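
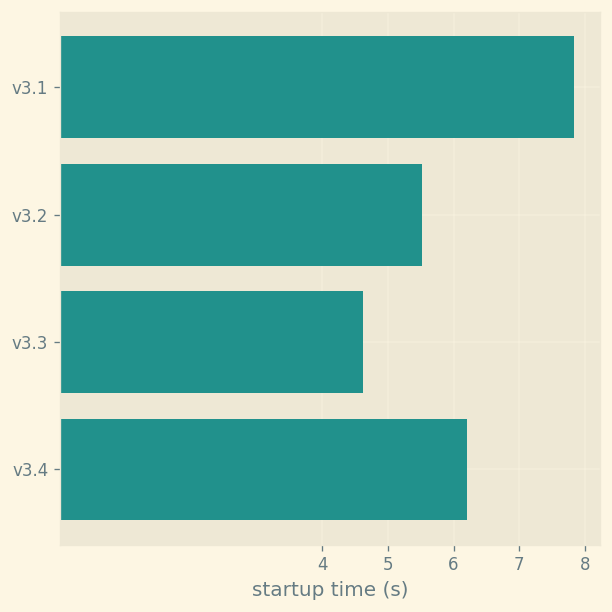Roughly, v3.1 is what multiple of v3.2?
≈ 1.33×

v3.1 ≈ 8, v3.2 ≈ 6; 8/6 ≈ 1.33.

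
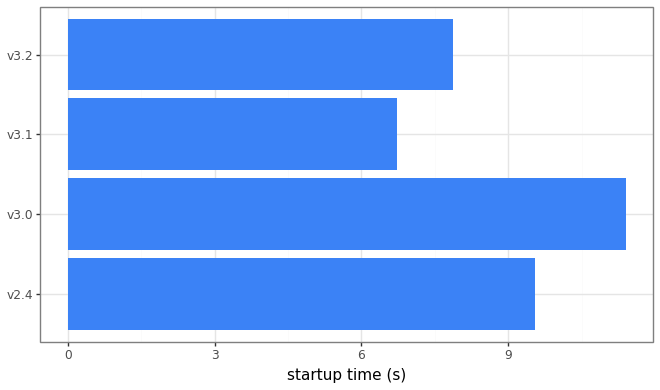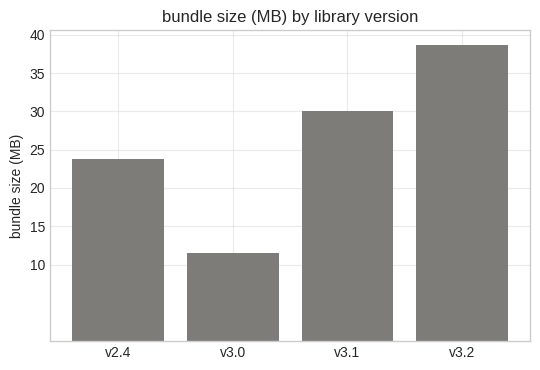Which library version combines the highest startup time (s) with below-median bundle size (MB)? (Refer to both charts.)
v3.0

Chart 2 median bundle size (MB) ≈ 25; below-median library versions: v2.4, v3.0. Among those, v3.0 has the highest startup time (s) (≈ 12).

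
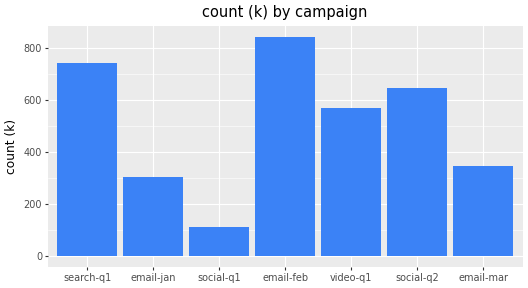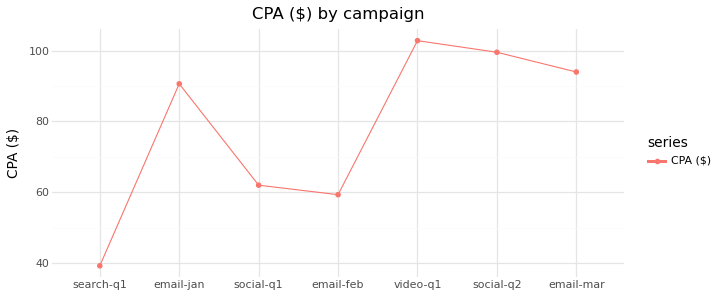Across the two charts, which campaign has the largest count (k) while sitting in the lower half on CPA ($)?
Chart 2 median CPA ($) ≈ 90; below-median campaigns: search-q1, social-q1, email-feb. Among those, email-feb has the highest count (k) (≈ 800).

email-feb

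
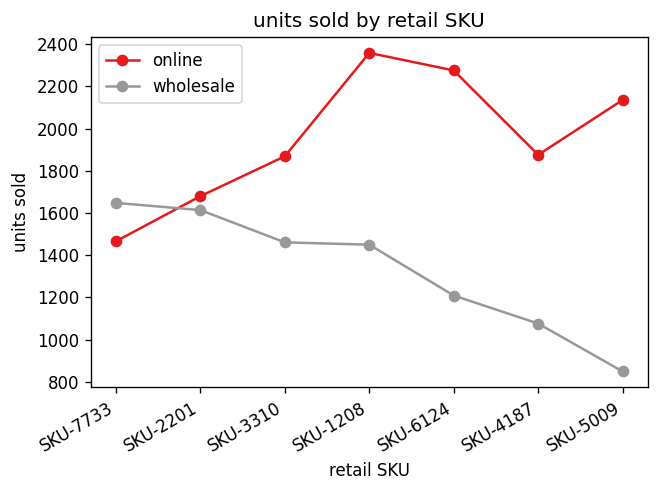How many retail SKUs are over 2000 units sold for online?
Above 2000: SKU-1208, SKU-6124, SKU-5009.

3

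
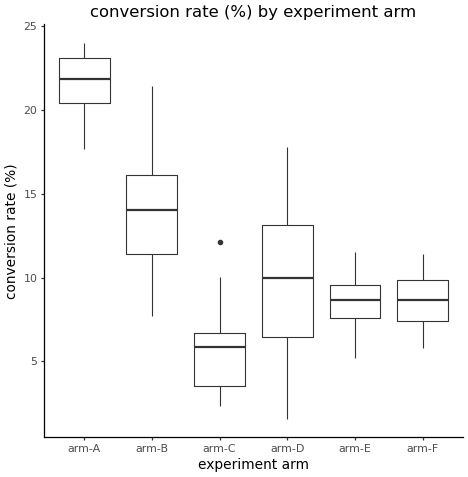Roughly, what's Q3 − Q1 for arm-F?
Q3 ≈ 10, Q1 ≈ 8; IQR ≈ 2.

≈ 2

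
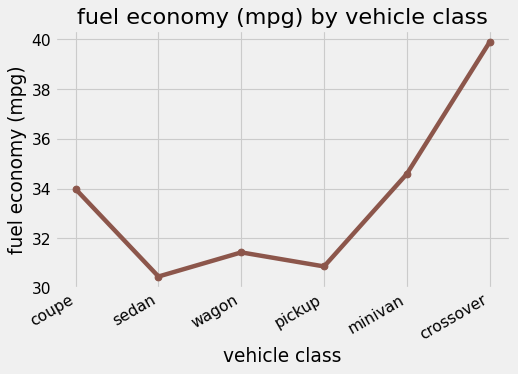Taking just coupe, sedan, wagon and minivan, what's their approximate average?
≈ 32

(34 + 30 + 31 + 35) / 4 ≈ 32.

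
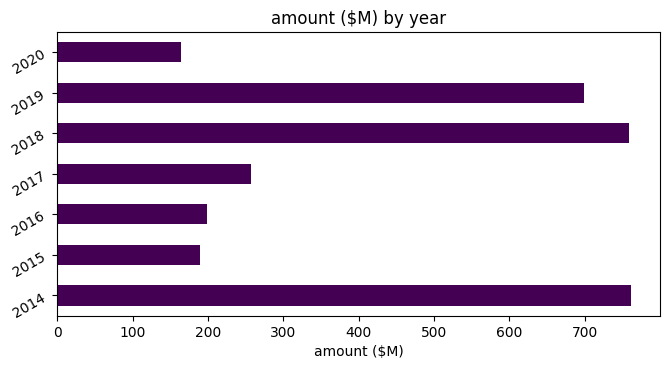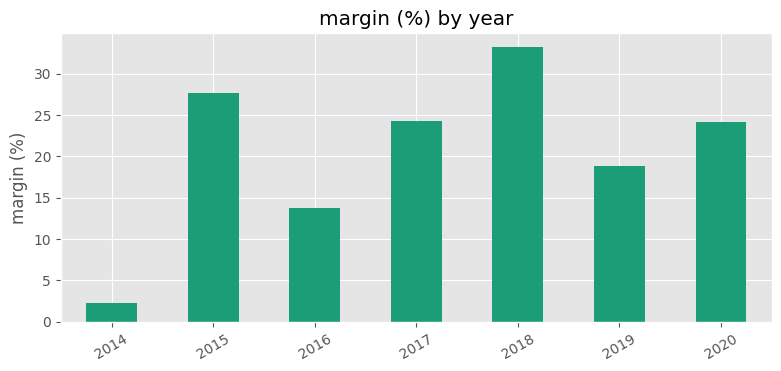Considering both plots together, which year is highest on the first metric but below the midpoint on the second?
2014

Chart 2 median margin (%) ≈ 25; below-median years: 2014, 2016, 2019. Among those, 2014 has the highest amount ($M) (≈ 800).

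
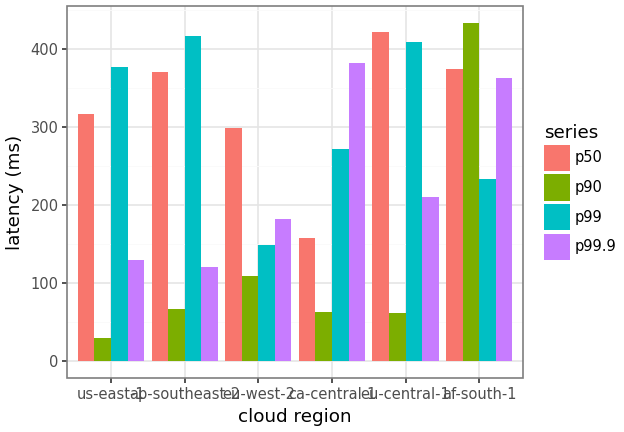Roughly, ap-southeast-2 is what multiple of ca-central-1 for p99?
≈ 1.6×

ap-southeast-2 ≈ 400, ca-central-1 ≈ 250; 400/250 ≈ 1.6.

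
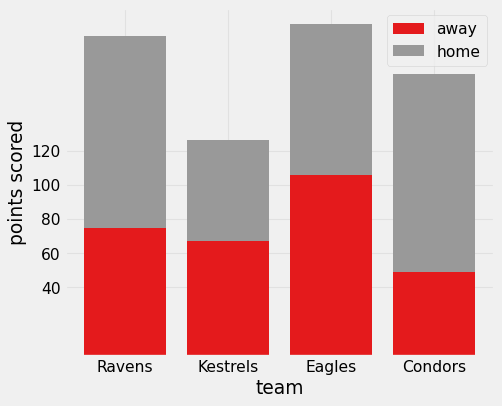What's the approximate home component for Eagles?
home top ≈ 200, bottom ≈ 100; segment ≈ 100.

≈ 100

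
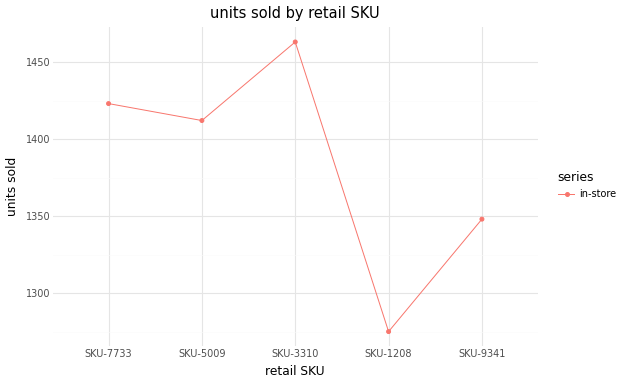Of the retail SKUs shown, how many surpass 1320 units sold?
4

Above 1320: SKU-7733, SKU-5009, SKU-3310, SKU-9341.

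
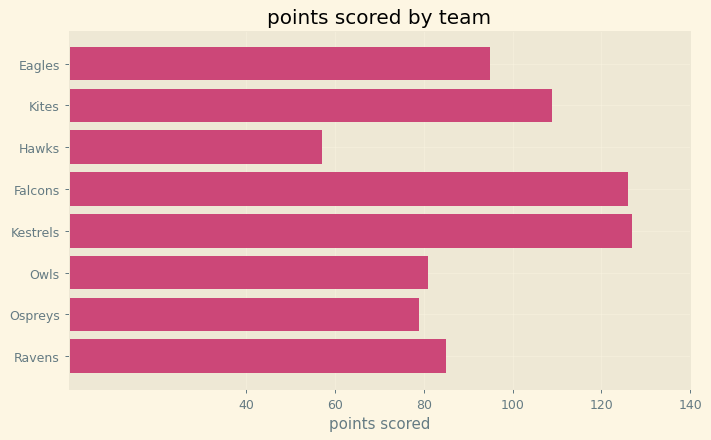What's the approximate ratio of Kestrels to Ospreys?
Kestrels ≈ 120, Ospreys ≈ 80; 120/80 ≈ 1.5.

≈ 1.5×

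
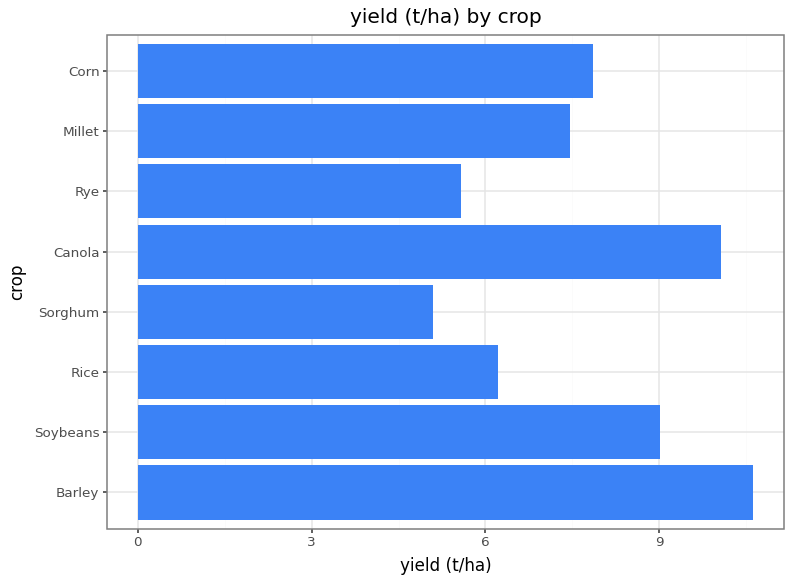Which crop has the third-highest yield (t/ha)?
Top 4: Barley ≈ 11, Canola ≈ 10, Soybeans ≈ 9, Corn ≈ 8.

Soybeans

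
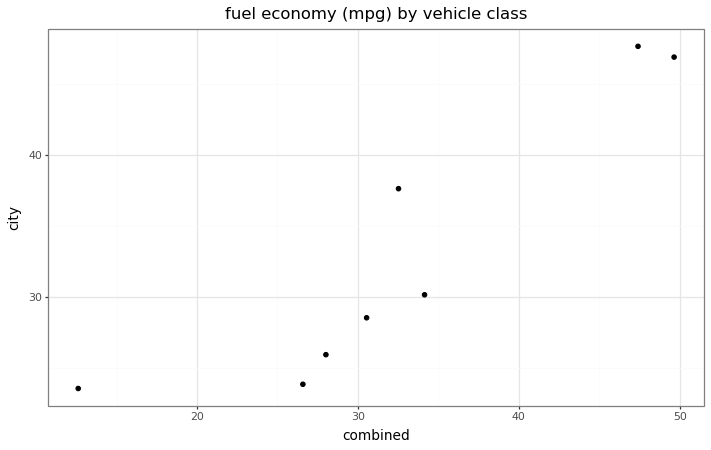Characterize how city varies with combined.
positive, strong

Points are positively correlated; strong (|r| ≈ 0.9).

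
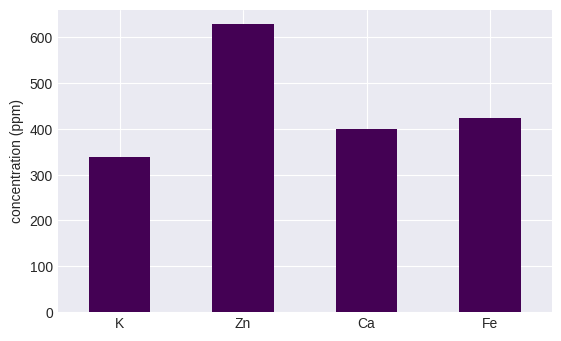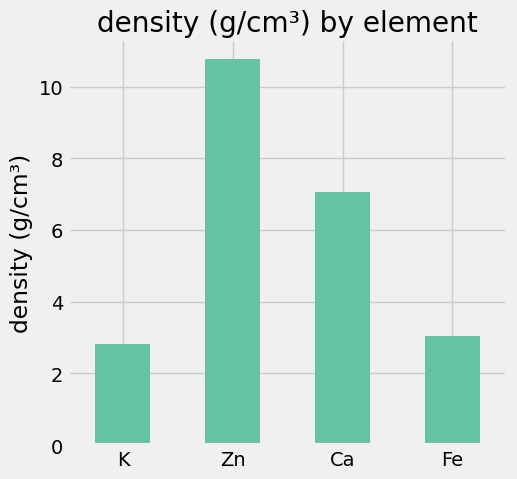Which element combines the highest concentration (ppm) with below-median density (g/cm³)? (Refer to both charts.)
Fe

Chart 2 median density (g/cm³) ≈ 5; below-median elements: K, Fe. Among those, Fe has the highest concentration (ppm) (≈ 400).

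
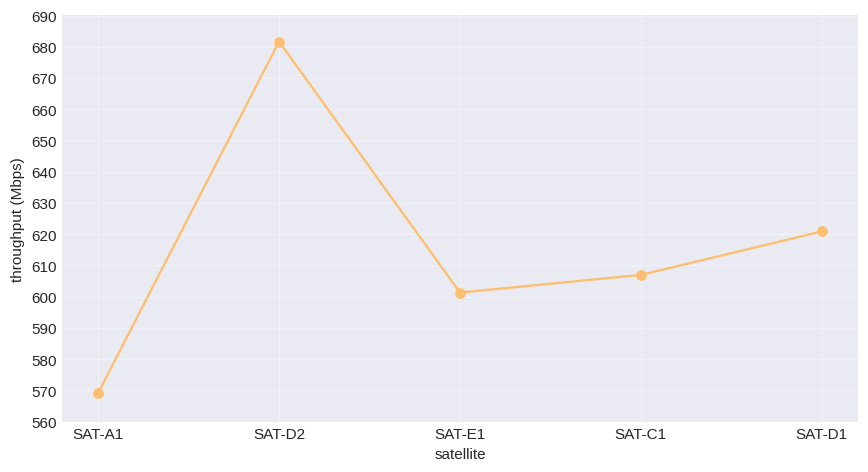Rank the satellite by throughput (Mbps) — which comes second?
Top 3: SAT-D2 ≈ 680, SAT-D1 ≈ 620, SAT-C1 ≈ 610.

SAT-D1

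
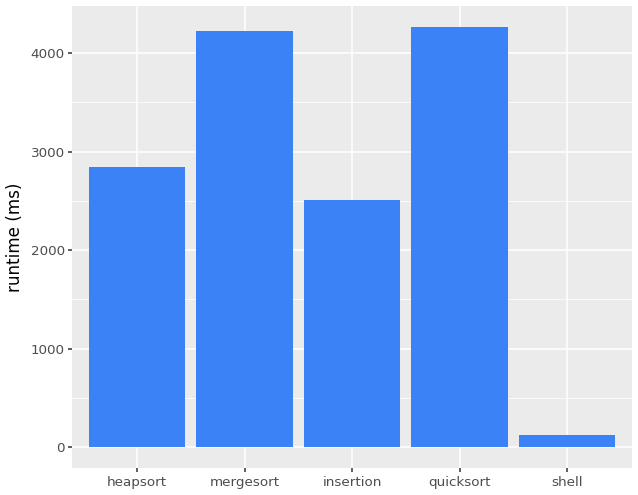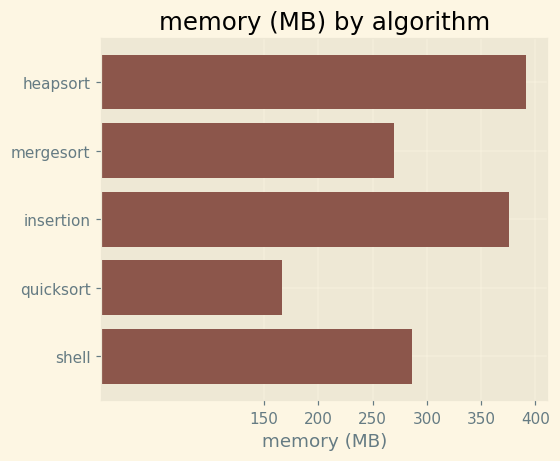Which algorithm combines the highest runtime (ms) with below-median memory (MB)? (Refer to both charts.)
quicksort

Chart 2 median memory (MB) ≈ 300; below-median algorithms: mergesort, quicksort. Among those, quicksort has the highest runtime (ms) (≈ 4500).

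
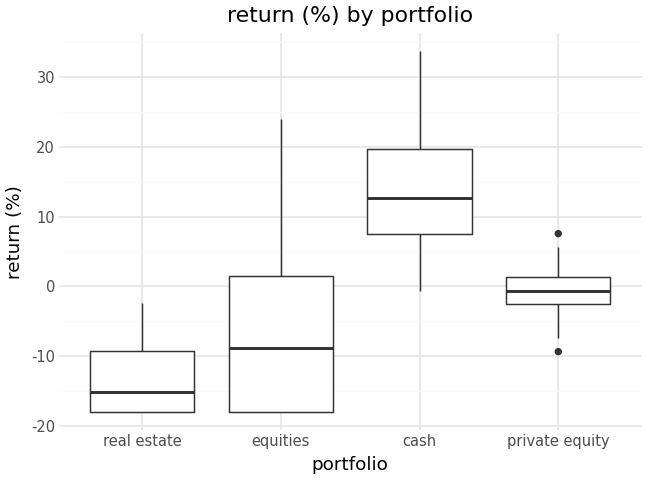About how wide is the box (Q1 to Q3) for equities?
Q3 ≈ 0, Q1 ≈ -20; IQR ≈ 20.

≈ 20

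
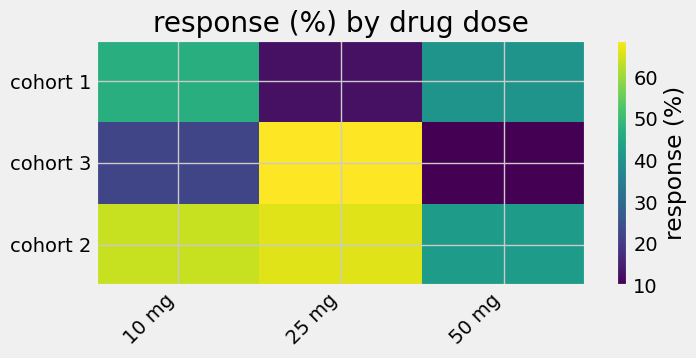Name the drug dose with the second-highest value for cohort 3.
10 mg

Top 3 for cohort 3: 25 mg ≈ 70, 10 mg ≈ 20, 50 mg ≈ 10.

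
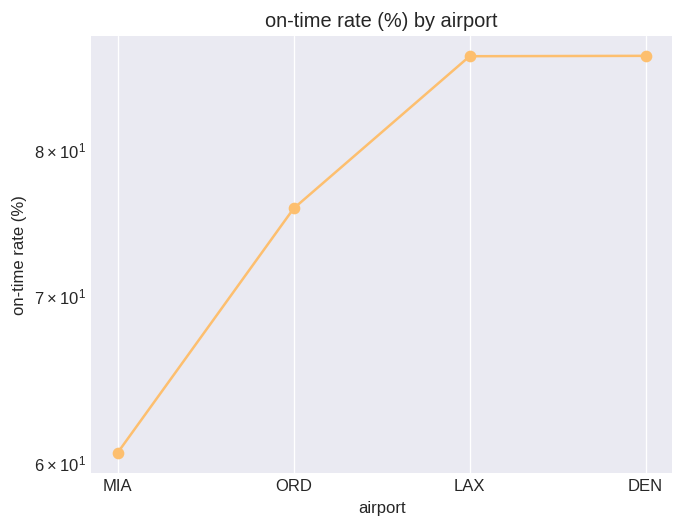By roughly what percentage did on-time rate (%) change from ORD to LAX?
≈ +13.3%

ORD ≈ 75, LAX ≈ 85; (85 − 75) / 75 ≈ +13.3%.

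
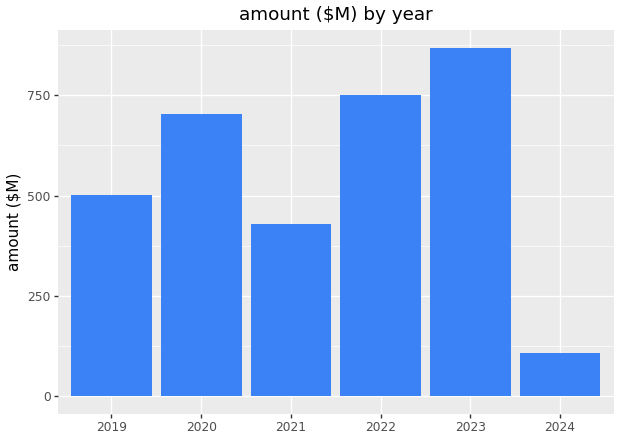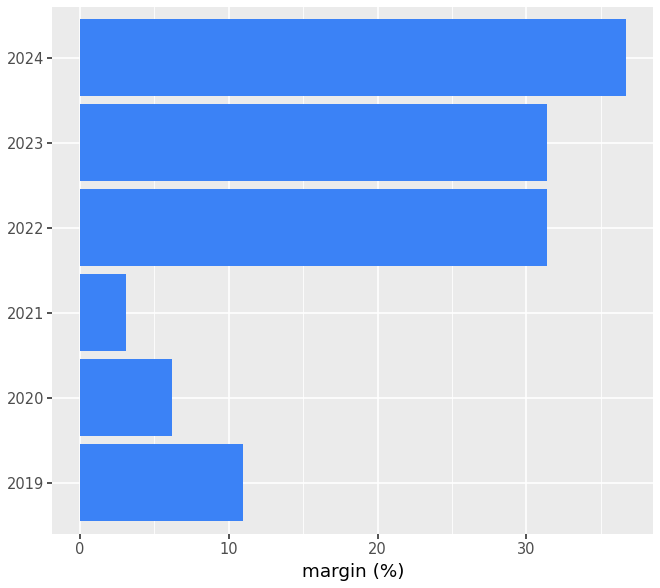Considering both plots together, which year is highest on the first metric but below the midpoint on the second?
2020

Chart 2 median margin (%) ≈ 20; below-median years: 2019, 2020, 2021. Among those, 2020 has the highest amount ($M) (≈ 700).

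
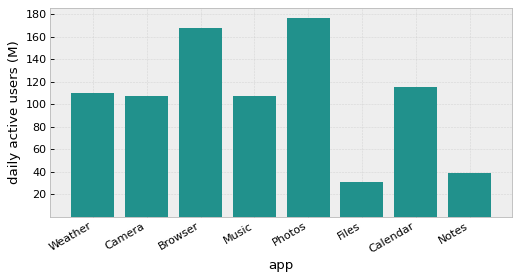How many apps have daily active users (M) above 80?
6

Above 80: Weather, Camera, Browser, Music, Photos, Calendar.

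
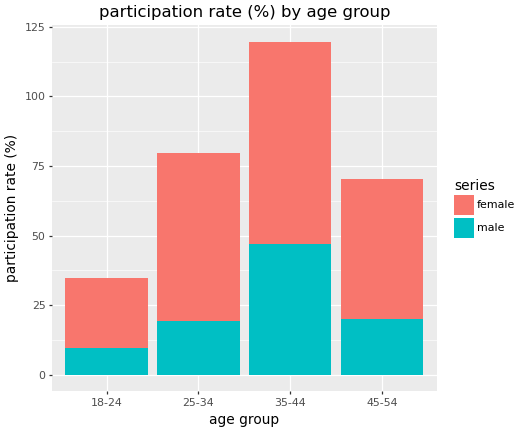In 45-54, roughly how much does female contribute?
≈ 50

female top ≈ 70, bottom ≈ 20; segment ≈ 50.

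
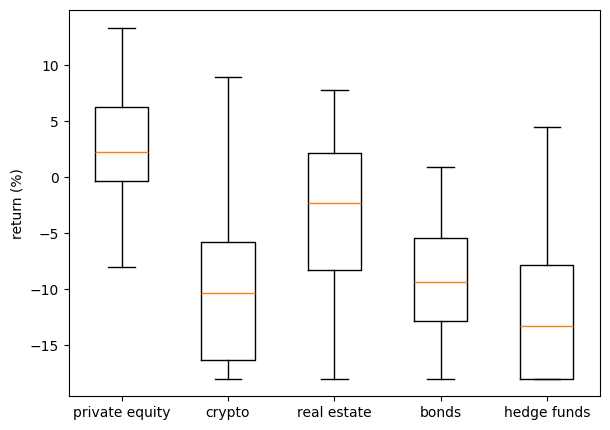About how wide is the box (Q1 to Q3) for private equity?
≈ 6

Q3 ≈ 6, Q1 ≈ 0; IQR ≈ 6.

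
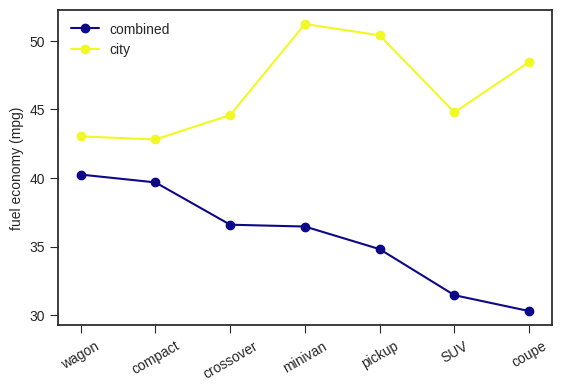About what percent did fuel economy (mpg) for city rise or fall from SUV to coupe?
SUV ≈ 44, coupe ≈ 48; (48 − 44) / 44 ≈ +9.1%.

≈ +9.1%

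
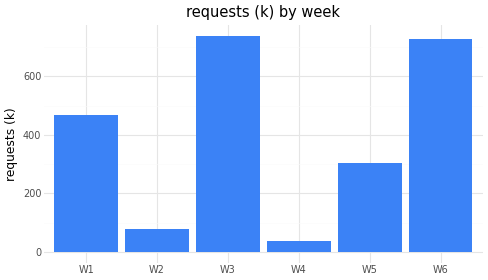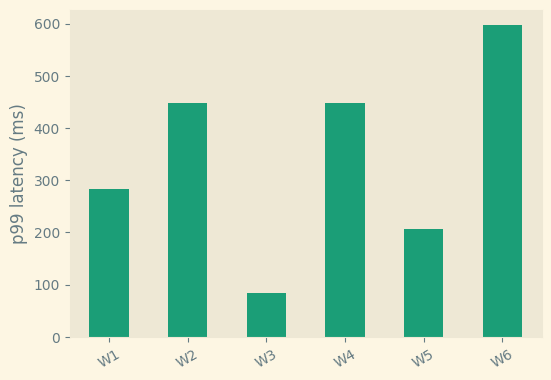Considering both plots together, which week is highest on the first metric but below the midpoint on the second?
Chart 2 median p99 latency (ms) ≈ 400; below-median weeks: W1, W3, W5. Among those, W3 has the highest requests (k) (≈ 700).

W3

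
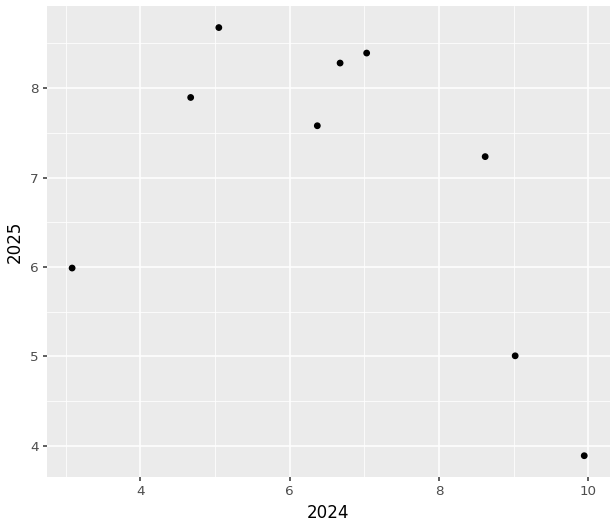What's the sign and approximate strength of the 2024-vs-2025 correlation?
Points are negatively correlated; moderate (|r| ≈ 0.5).

negative, moderate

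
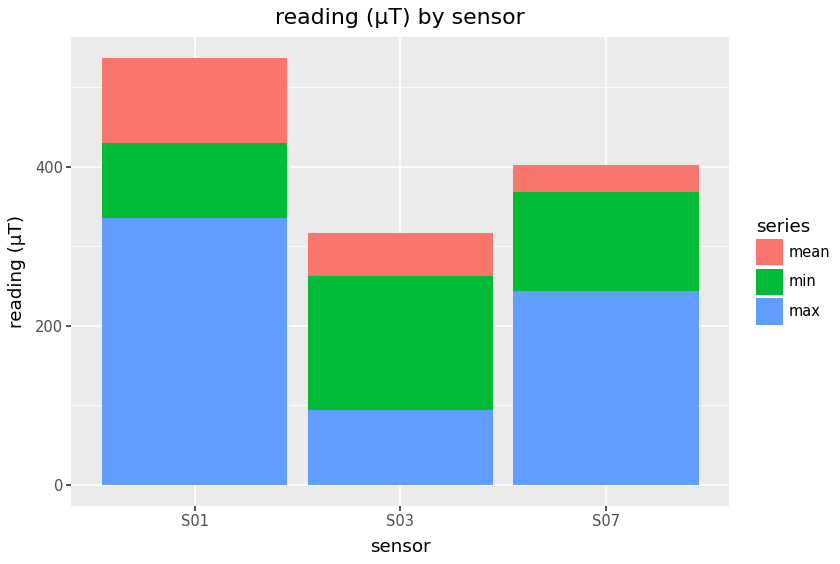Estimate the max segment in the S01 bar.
max top ≈ 350, bottom ≈ 0; segment ≈ 350.

≈ 350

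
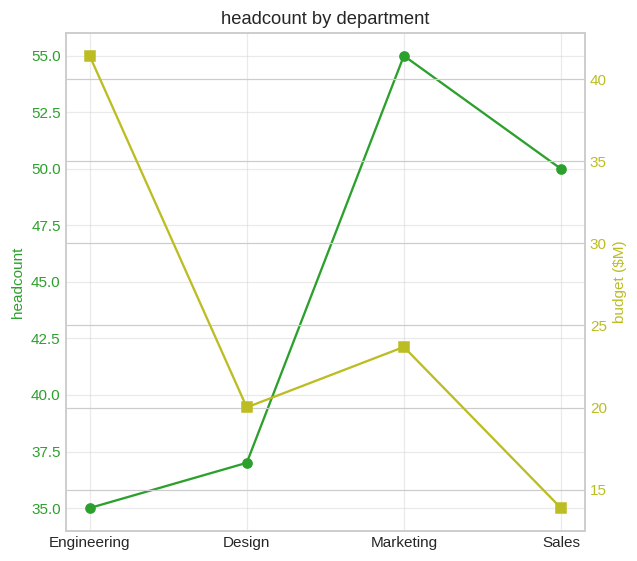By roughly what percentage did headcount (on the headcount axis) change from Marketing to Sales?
Marketing ≈ 56, Sales ≈ 50; (50 − 56) / 56 ≈ -10.7%.

≈ -10.7%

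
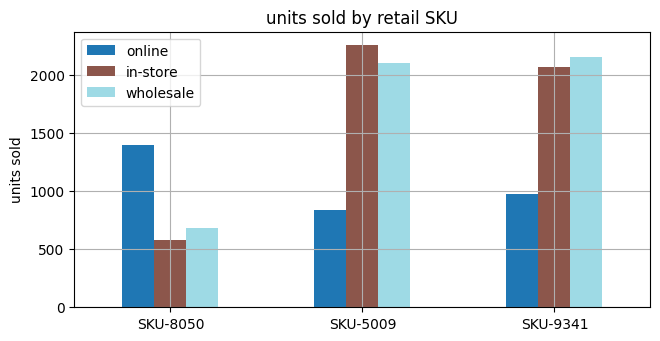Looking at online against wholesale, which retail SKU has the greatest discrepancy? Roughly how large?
SKU-5009, ≈ 1400

SKU-5009: online ≈ 800, wholesale ≈ 2200 → gap ≈ 1400. Next-largest (SKU-9341) is only ≈ 1200.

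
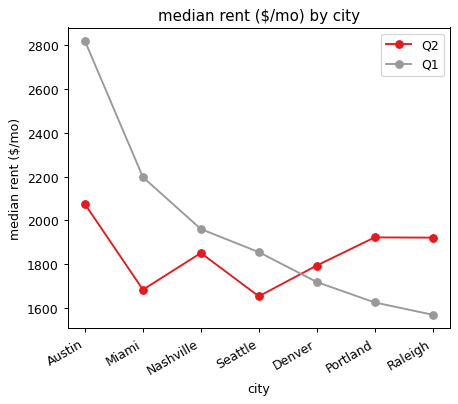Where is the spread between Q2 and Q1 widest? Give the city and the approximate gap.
Austin, ≈ 800 $/mo

Austin: Q2 ≈ 2000, Q1 ≈ 2800 → gap ≈ 800. Next-largest (Miami) is only ≈ 600.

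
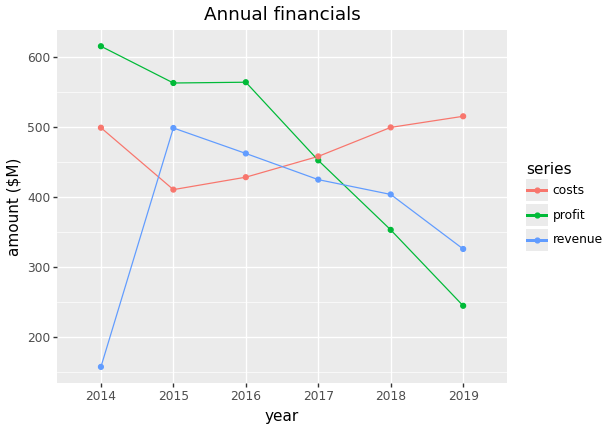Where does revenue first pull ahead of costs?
2015

2014: revenue ≈ 150 vs costs ≈ 500 (not yet); 2015: revenue ≈ 500 vs costs ≈ 400 (first crossover).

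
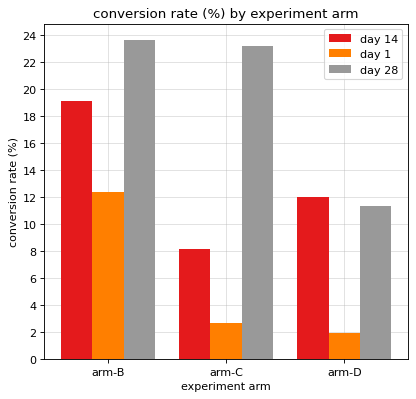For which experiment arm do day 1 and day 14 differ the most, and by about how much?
arm-D, ≈ 10 %

arm-D: day 1 ≈ 2, day 14 ≈ 12 → gap ≈ 10. Next-largest (arm-B) is only ≈ 8.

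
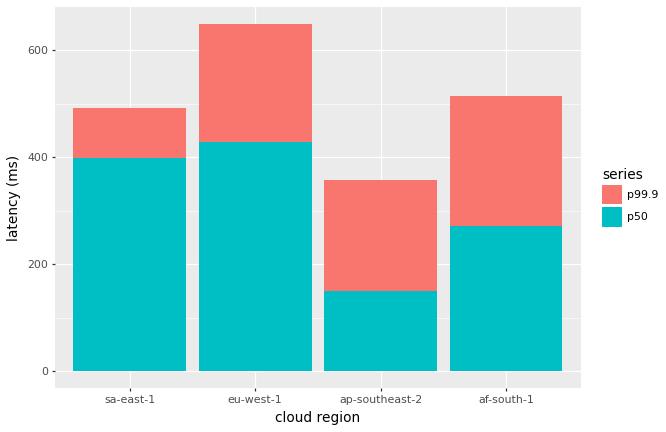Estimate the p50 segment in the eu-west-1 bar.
≈ 400

p50 top ≈ 400, bottom ≈ 0; segment ≈ 400.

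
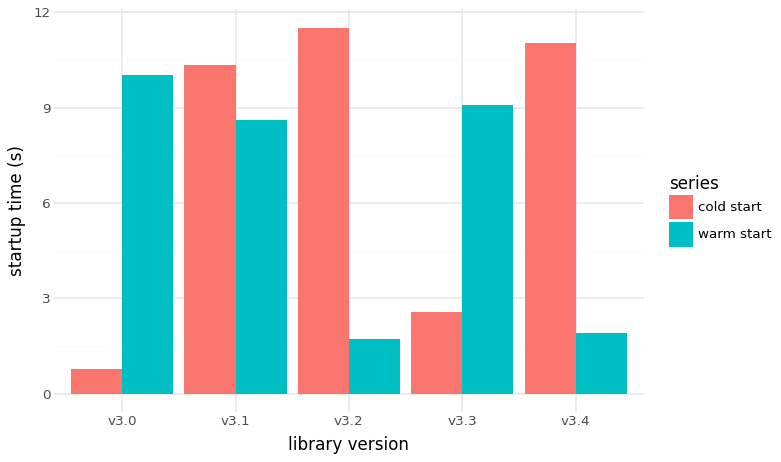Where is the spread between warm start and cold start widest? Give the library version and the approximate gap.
v3.2, ≈ 10 s

v3.2: warm start ≈ 2, cold start ≈ 12 → gap ≈ 10. Next-largest (v3.0) is only ≈ 9.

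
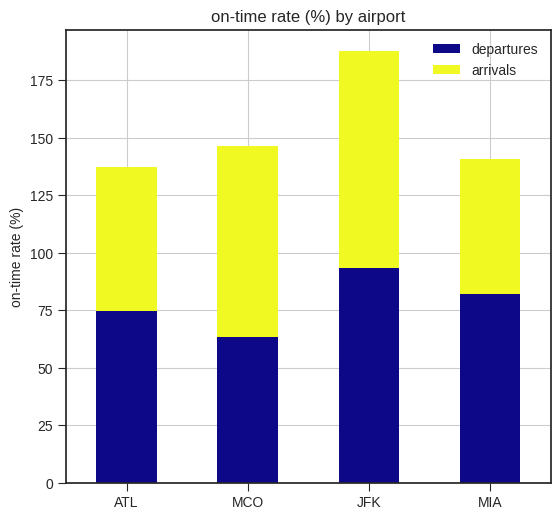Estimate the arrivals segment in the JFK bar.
≈ 80

arrivals top ≈ 180, bottom ≈ 100; segment ≈ 80.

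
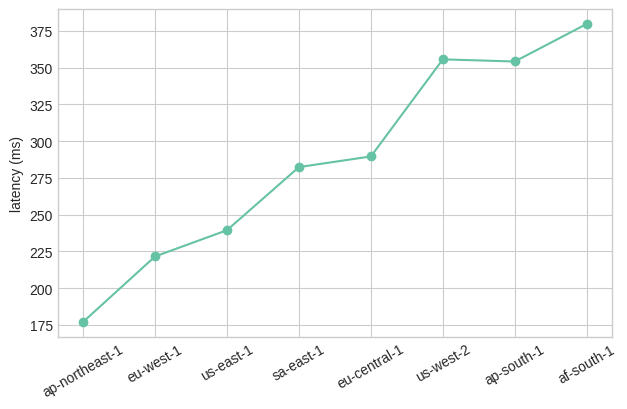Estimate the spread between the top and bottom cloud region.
≈ 200

Max af-south-1 ≈ 380, min ap-northeast-1 ≈ 180; range ≈ 200.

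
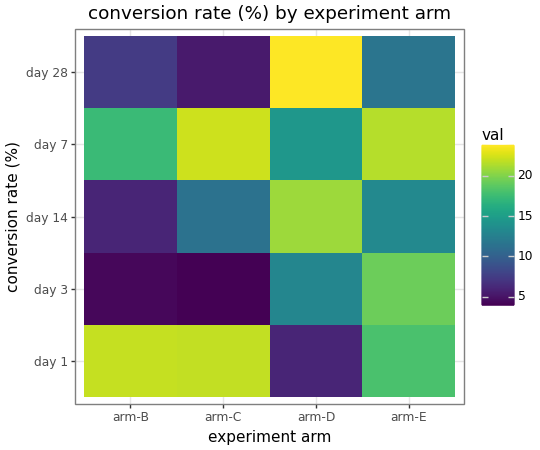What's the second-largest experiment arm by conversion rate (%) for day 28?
Top 3 for day 28: arm-D ≈ 24, arm-E ≈ 12, arm-B ≈ 8.

arm-E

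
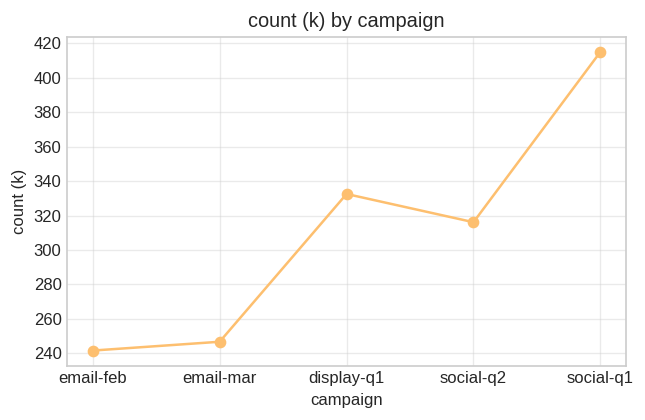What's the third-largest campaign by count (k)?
social-q2

Top 4: social-q1 ≈ 420, display-q1 ≈ 340, social-q2 ≈ 320, email-mar ≈ 240.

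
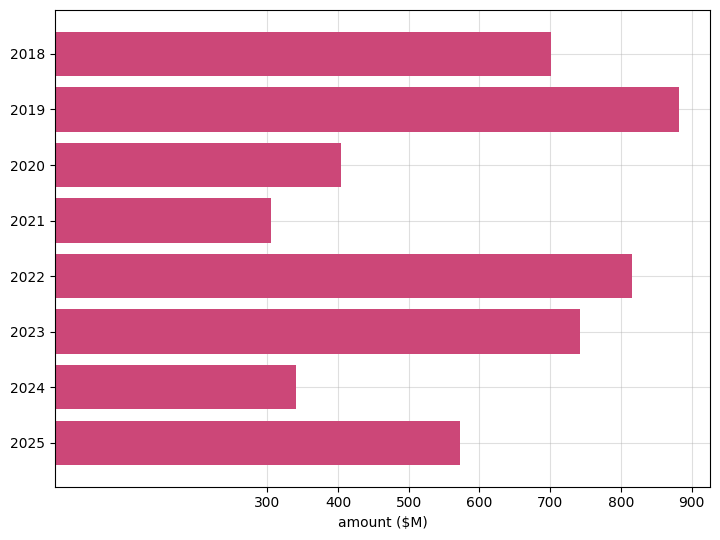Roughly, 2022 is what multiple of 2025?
2022 ≈ 800, 2025 ≈ 600; 800/600 ≈ 1.33.

≈ 1.33×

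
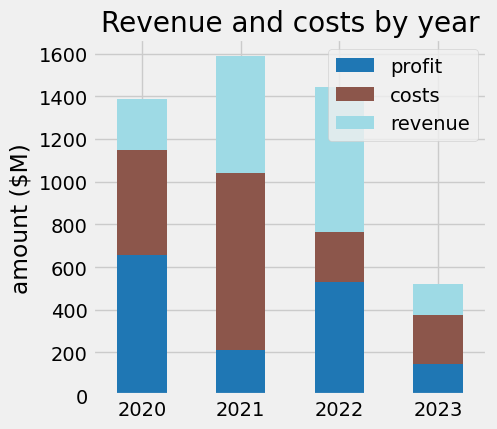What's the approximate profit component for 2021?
≈ 200

profit top ≈ 200, bottom ≈ 0; segment ≈ 200.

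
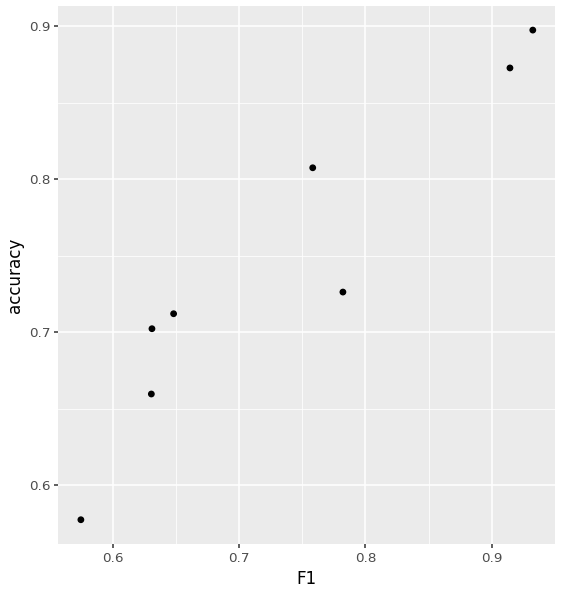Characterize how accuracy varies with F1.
Points are positively correlated; strong (|r| ≈ 0.9).

positive, strong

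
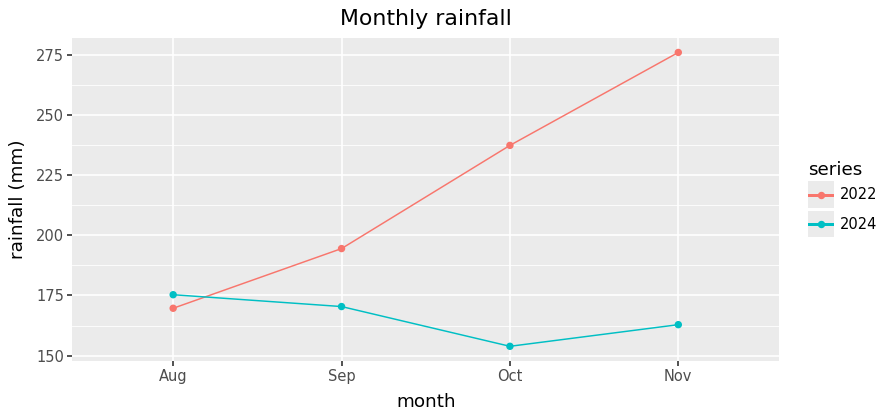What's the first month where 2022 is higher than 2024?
Aug: 2022 ≈ 160 vs 2024 ≈ 180 (not yet); Sep: 2022 ≈ 200 vs 2024 ≈ 180 (first crossover).

Sep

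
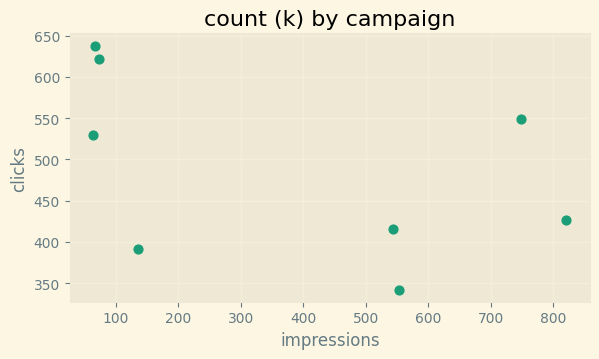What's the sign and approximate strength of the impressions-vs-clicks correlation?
negative, moderate

Points are negatively correlated; moderate (|r| ≈ 0.5).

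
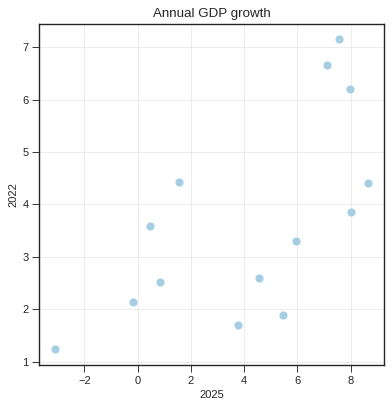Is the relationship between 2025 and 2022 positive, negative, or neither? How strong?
positive, moderate

Points are positively correlated; moderate (|r| ≈ 0.6).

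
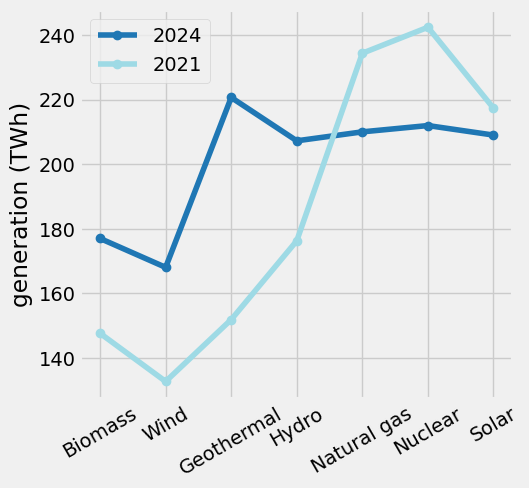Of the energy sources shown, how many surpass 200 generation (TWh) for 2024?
5

Above 200: Geothermal, Hydro, Natural gas, Nuclear, Solar.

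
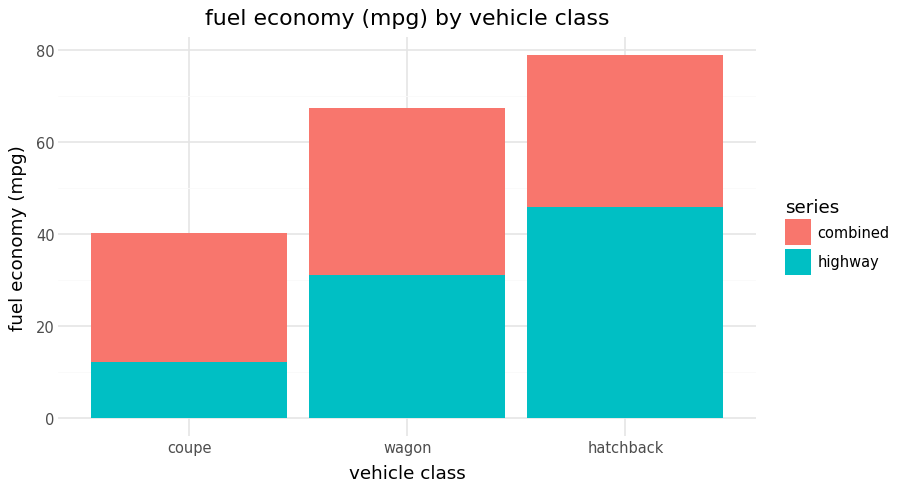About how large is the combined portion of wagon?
≈ 40

combined top ≈ 70, bottom ≈ 30; segment ≈ 40.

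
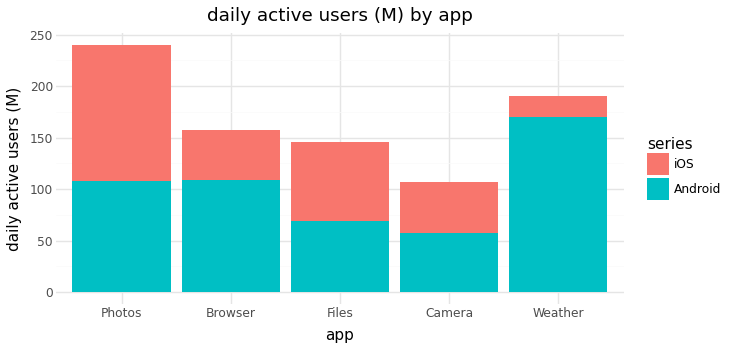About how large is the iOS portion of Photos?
≈ 150

iOS top ≈ 250, bottom ≈ 100; segment ≈ 150.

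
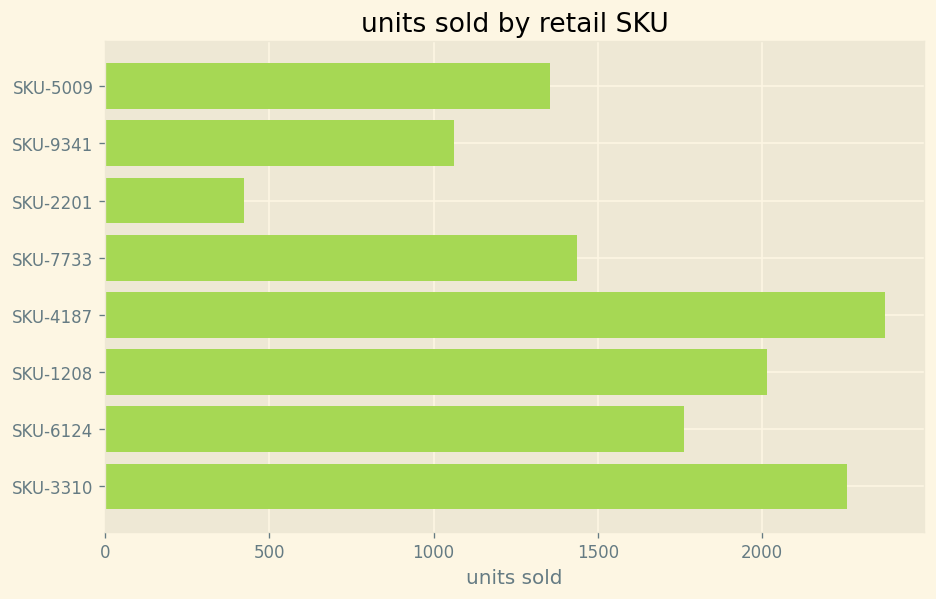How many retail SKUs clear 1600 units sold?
Above 1600: SKU-4187, SKU-1208, SKU-6124, SKU-3310.

4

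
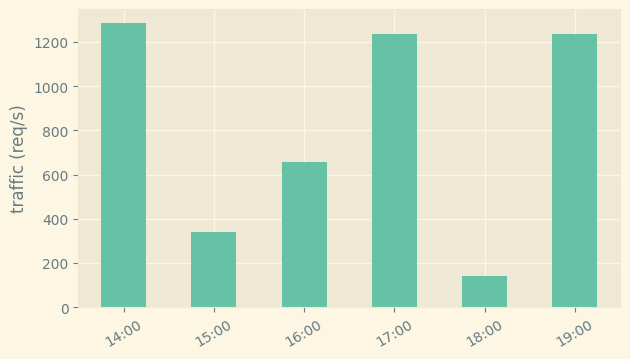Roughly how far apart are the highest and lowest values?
Max 14:00 ≈ 1200, min 18:00 ≈ 200; range ≈ 1000.

≈ 1000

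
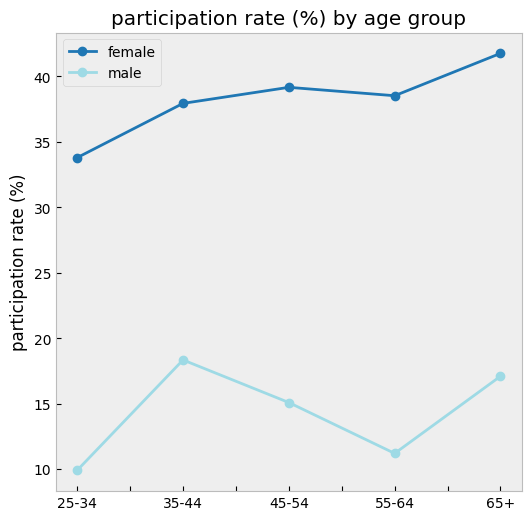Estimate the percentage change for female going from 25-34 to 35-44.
≈ +14.3%

25-34 ≈ 35, 35-44 ≈ 40; (40 − 35) / 35 ≈ +14.3%.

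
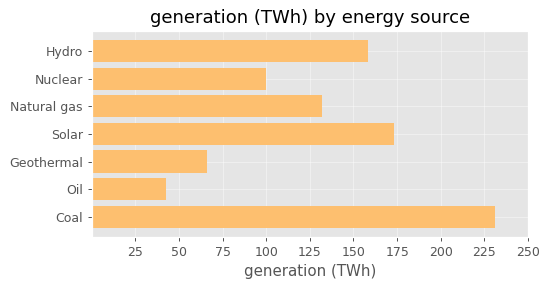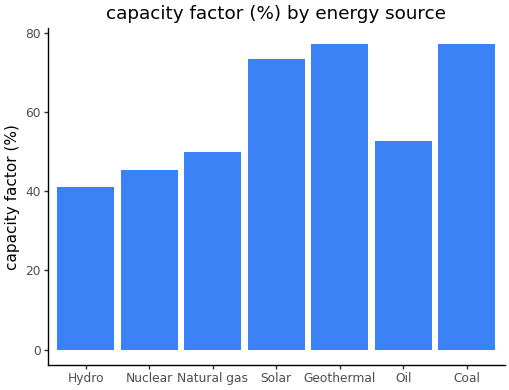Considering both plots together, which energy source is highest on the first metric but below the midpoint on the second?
Chart 2 median capacity factor (%) ≈ 50; below-median energy sources: Hydro, Nuclear, Natural gas. Among those, Hydro has the highest generation (TWh) (≈ 150).

Hydro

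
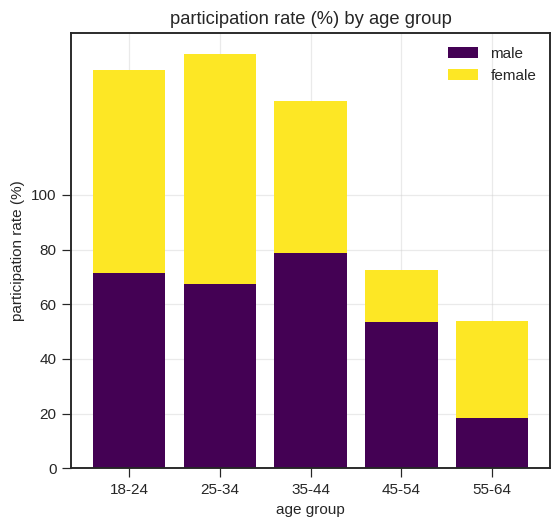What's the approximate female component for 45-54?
≈ 20

female top ≈ 80, bottom ≈ 60; segment ≈ 20.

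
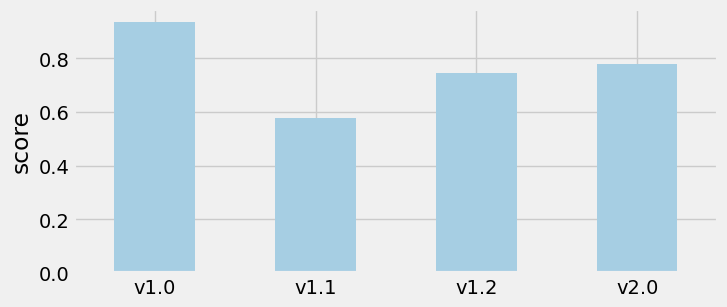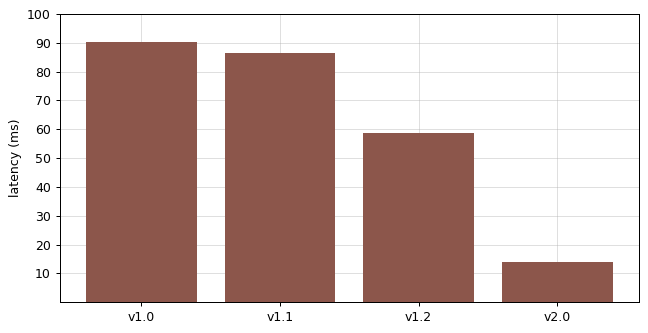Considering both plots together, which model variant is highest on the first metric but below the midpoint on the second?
v2.0

Chart 2 median latency (ms) ≈ 70; below-median model variants: v1.2, v2.0. Among those, v2.0 has the highest score (≈ 0.8).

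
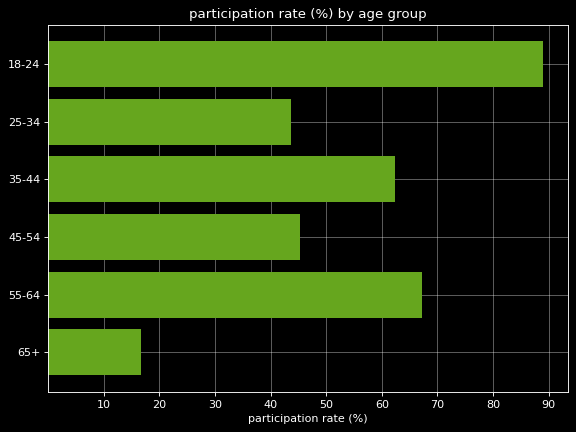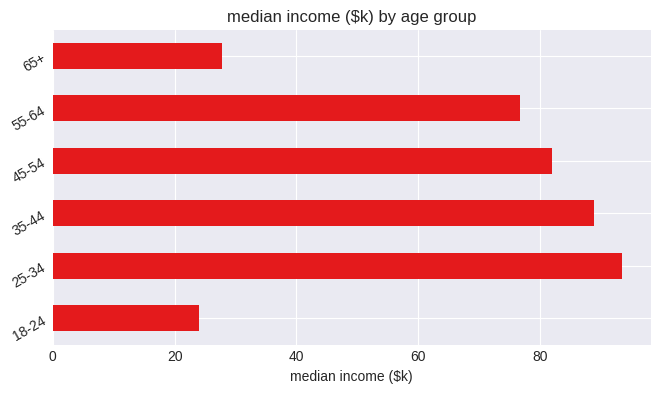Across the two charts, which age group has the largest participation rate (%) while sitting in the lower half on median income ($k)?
Chart 2 median median income ($k) ≈ 80; below-median age groups: 18-24, 55-64, 65+. Among those, 18-24 has the highest participation rate (%) (≈ 90).

18-24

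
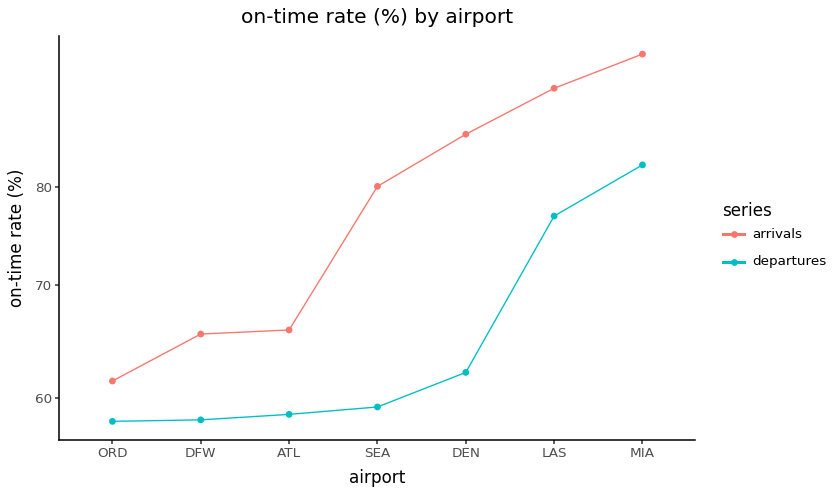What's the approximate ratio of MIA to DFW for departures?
MIA ≈ 80, DFW ≈ 60; 80/60 ≈ 1.33.

≈ 1.33×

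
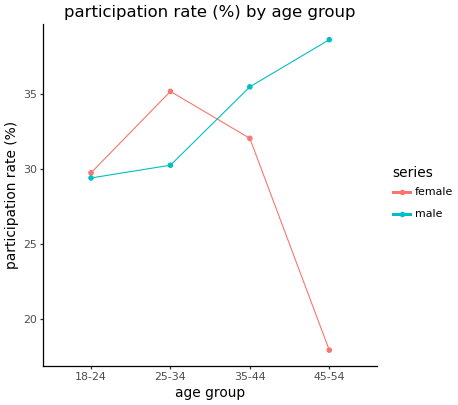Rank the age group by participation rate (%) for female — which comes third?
Top 4 for female: 25-34 ≈ 36, 35-44 ≈ 32, 18-24 ≈ 30, 45-54 ≈ 18.

18-24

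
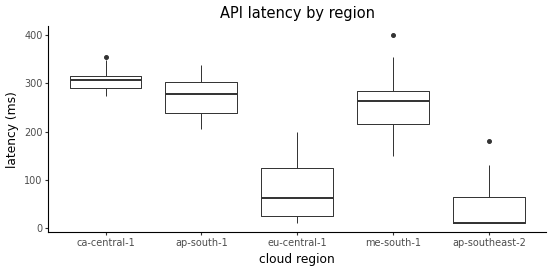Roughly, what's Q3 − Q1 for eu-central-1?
Q3 ≈ 125, Q1 ≈ 25; IQR ≈ 100.

≈ 100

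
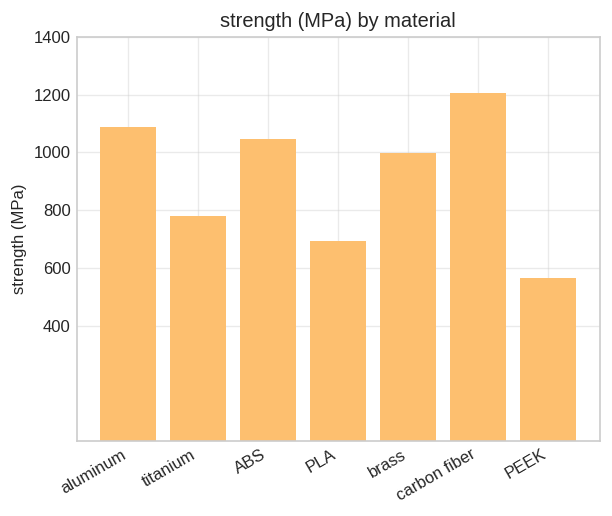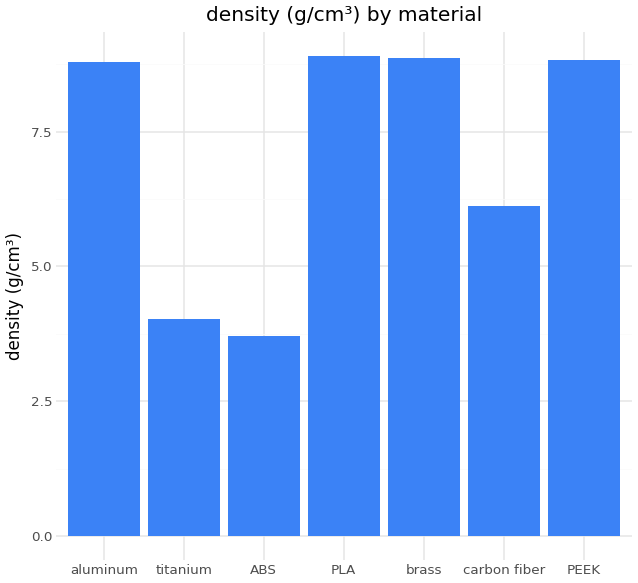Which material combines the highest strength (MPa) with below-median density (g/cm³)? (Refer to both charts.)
carbon fiber

Chart 2 median density (g/cm³) ≈ 9; below-median materials: titanium, ABS, carbon fiber. Among those, carbon fiber has the highest strength (MPa) (≈ 1200).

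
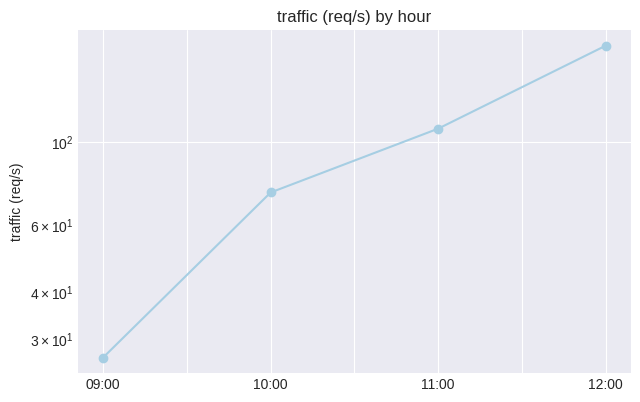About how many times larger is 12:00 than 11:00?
12:00 ≈ 180, 11:00 ≈ 100; 180/100 ≈ 1.8.

≈ 1.8×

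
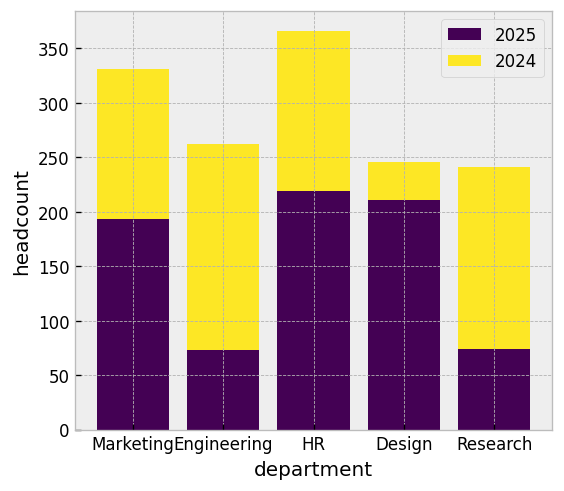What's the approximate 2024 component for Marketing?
2024 top ≈ 350, bottom ≈ 200; segment ≈ 150.

≈ 150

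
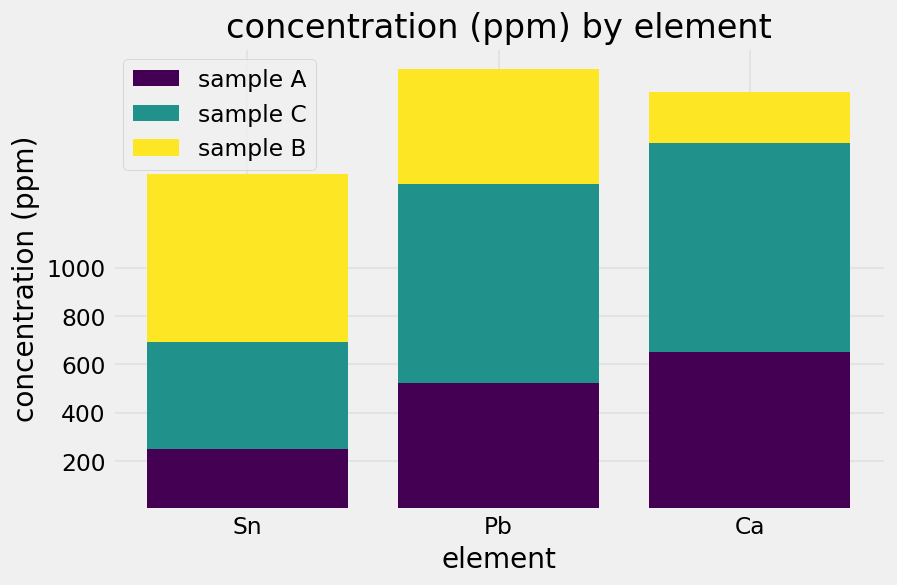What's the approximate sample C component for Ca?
≈ 1000

sample C top ≈ 1600, bottom ≈ 600; segment ≈ 1000.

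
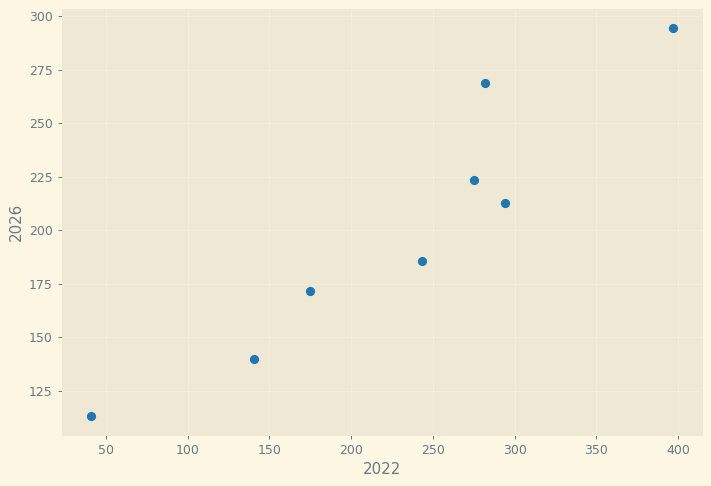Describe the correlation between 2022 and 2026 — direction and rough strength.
positive, strong

Points are positively correlated; strong (|r| ≈ 0.9).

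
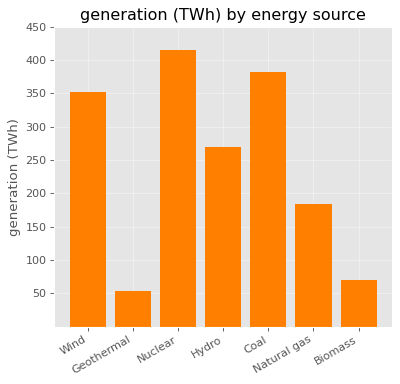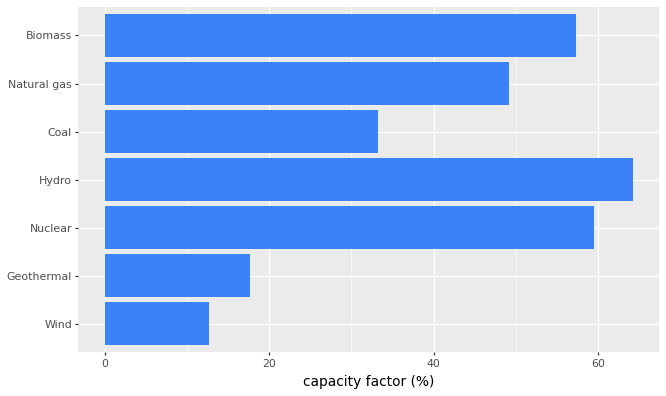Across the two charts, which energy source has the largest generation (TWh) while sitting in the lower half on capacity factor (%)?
Coal

Chart 2 median capacity factor (%) ≈ 50; below-median energy sources: Wind, Geothermal, Coal. Among those, Coal has the highest generation (TWh) (≈ 400).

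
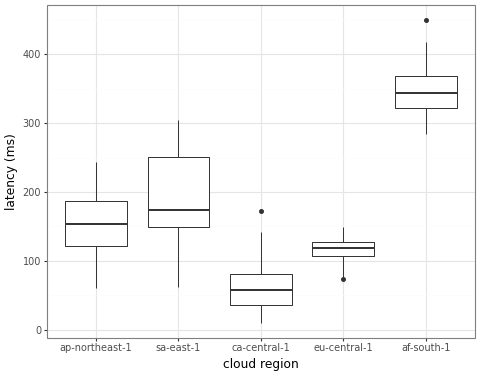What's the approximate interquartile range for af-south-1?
Q3 ≈ 375, Q1 ≈ 325; IQR ≈ 50.

≈ 50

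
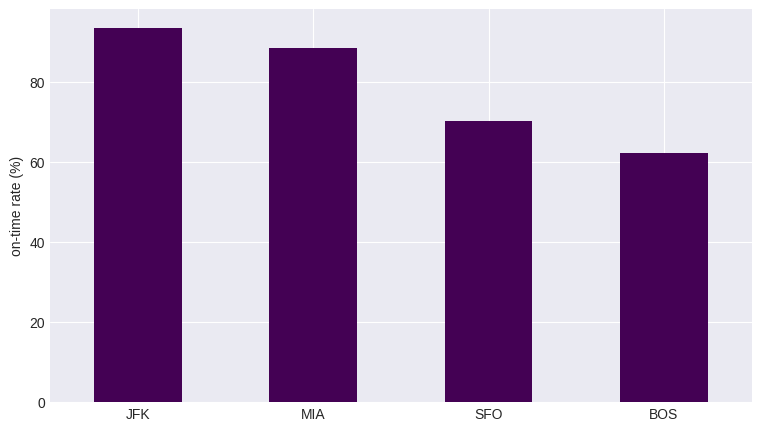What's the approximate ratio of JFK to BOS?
JFK ≈ 90, BOS ≈ 60; 90/60 ≈ 1.5.

≈ 1.5×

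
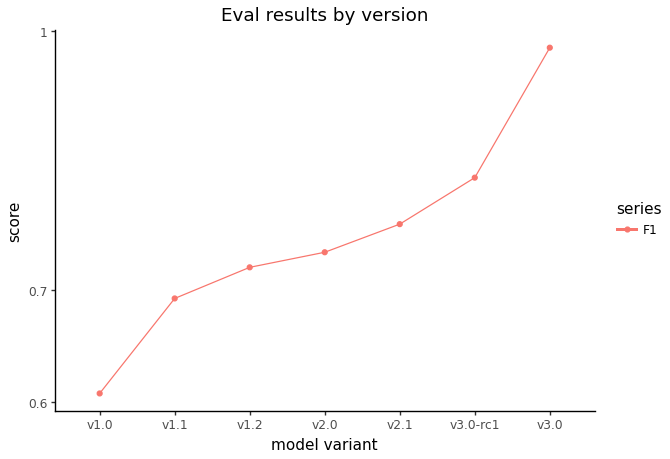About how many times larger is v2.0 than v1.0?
≈ 1.25×

v2.0 ≈ 0.75, v1.0 ≈ 0.60; 0.75/0.60 ≈ 1.25.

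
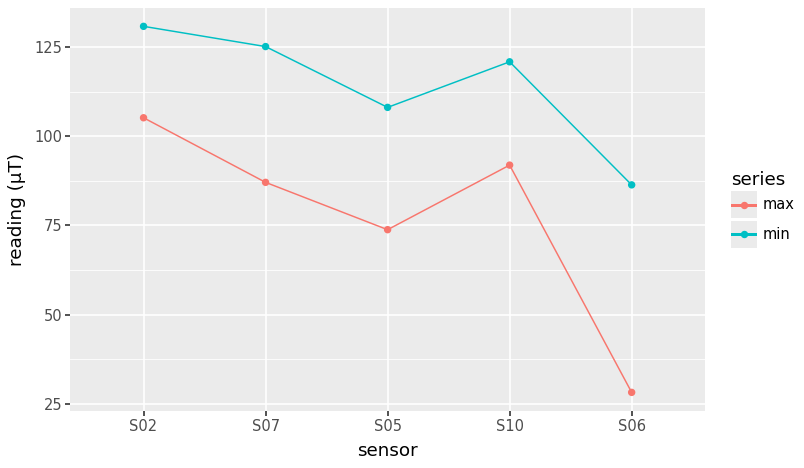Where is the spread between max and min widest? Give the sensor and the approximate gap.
S06, ≈ 60 µT

S06: max ≈ 30, min ≈ 90 → gap ≈ 60. Next-largest (S07) is only ≈ 40.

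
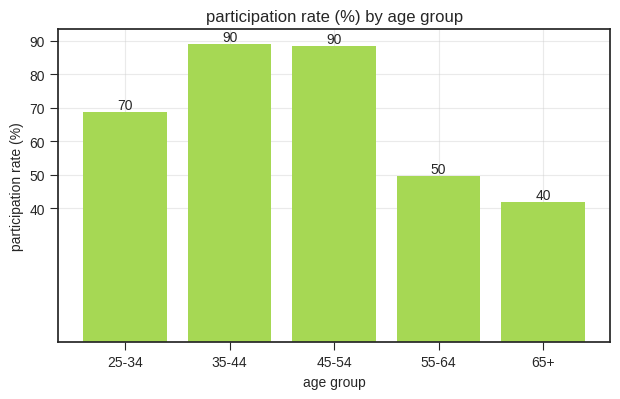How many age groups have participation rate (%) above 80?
Above 80: 35-44, 45-54.

2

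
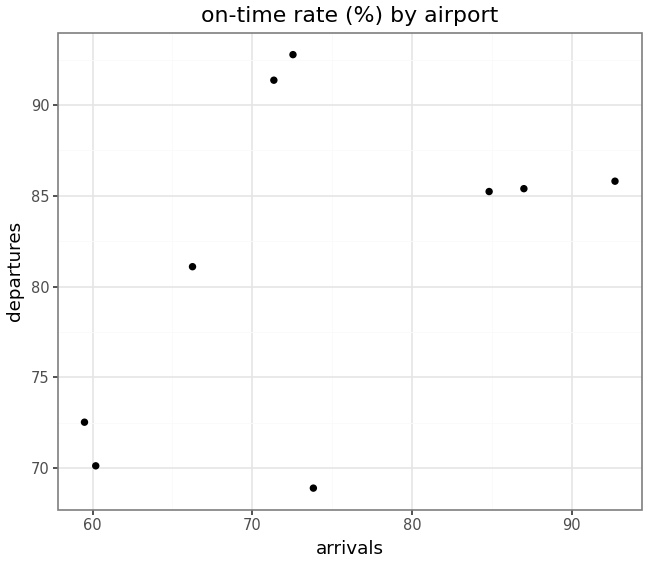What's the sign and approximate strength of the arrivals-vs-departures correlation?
positive, moderate

Points are positively correlated; moderate (|r| ≈ 0.5).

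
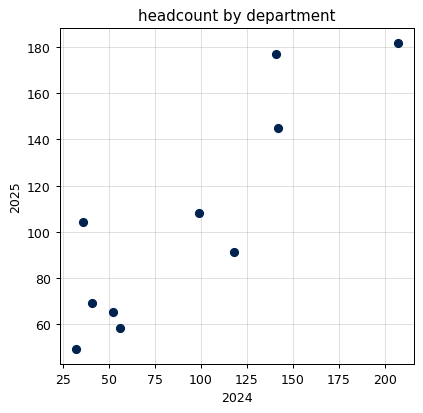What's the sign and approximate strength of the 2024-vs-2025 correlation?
Points are positively correlated; strong (|r| ≈ 0.9).

positive, strong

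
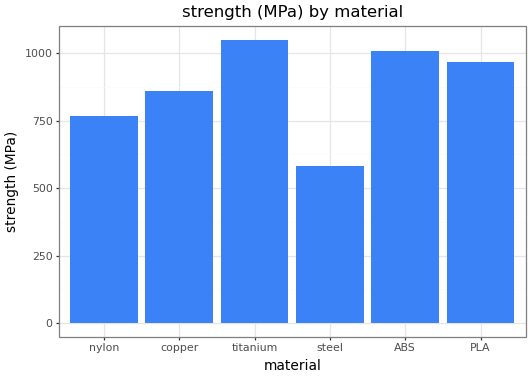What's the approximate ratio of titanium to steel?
≈ 1.67×

titanium ≈ 1000, steel ≈ 600; 1000/600 ≈ 1.67.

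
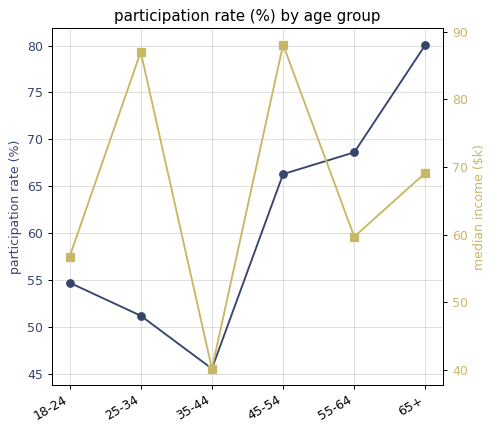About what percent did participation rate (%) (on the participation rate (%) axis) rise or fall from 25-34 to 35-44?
25-34 ≈ 50, 35-44 ≈ 45; (45 − 50) / 50 ≈ -10%.

≈ -10%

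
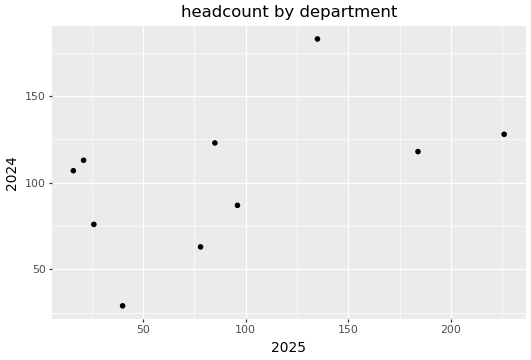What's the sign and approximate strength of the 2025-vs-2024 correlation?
Points are positively correlated; moderate (|r| ≈ 0.5).

positive, moderate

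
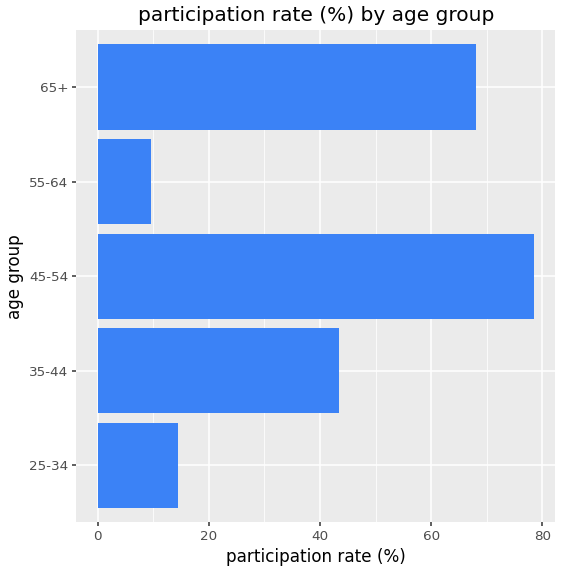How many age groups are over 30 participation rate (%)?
Above 30: 35-44, 45-54, 65+.

3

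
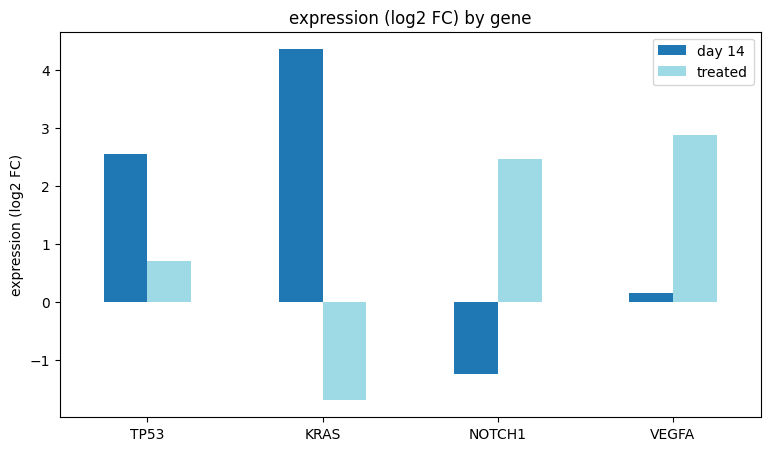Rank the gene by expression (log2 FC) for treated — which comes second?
Top 3 for treated: VEGFA ≈ 3, NOTCH1 ≈ 2, TP53 ≈ 1.

NOTCH1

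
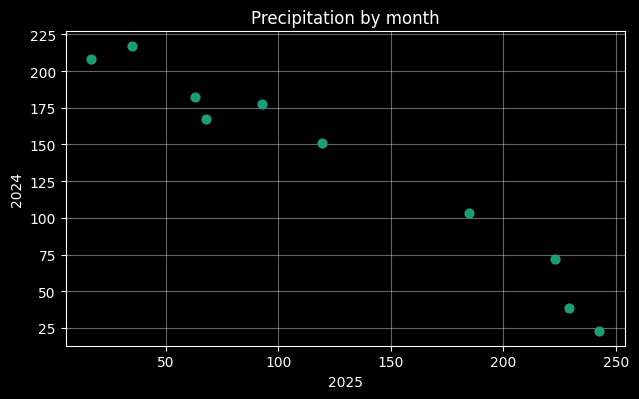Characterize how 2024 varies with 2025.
negative, strong

Points are negatively correlated; strong (|r| ≈ 1.0).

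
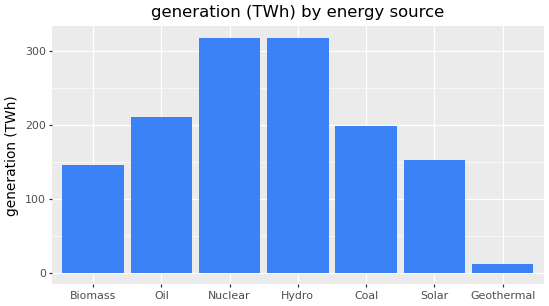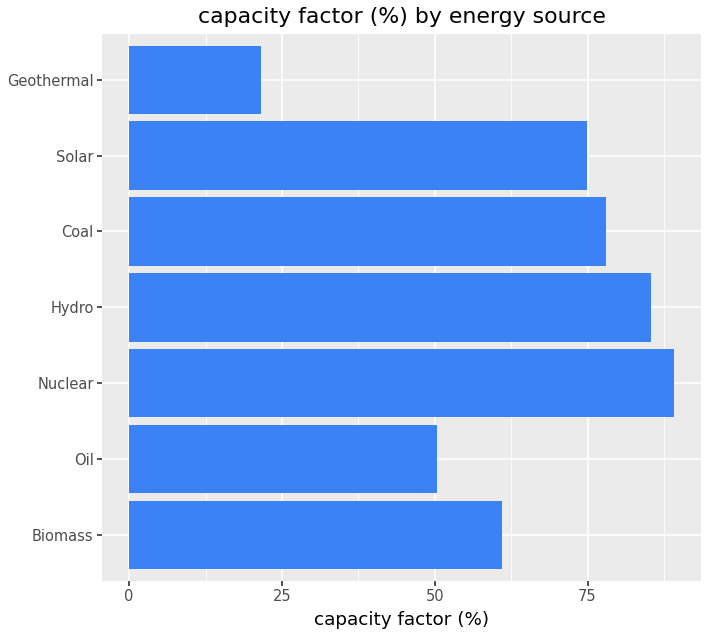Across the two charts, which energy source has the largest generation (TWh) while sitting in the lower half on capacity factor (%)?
Oil

Chart 2 median capacity factor (%) ≈ 70; below-median energy sources: Biomass, Oil, Geothermal. Among those, Oil has the highest generation (TWh) (≈ 200).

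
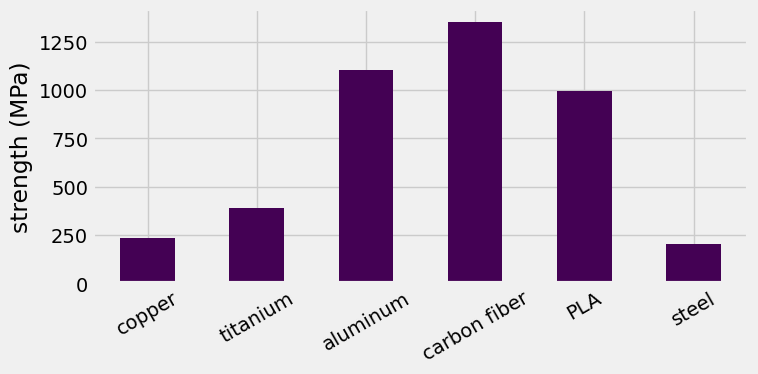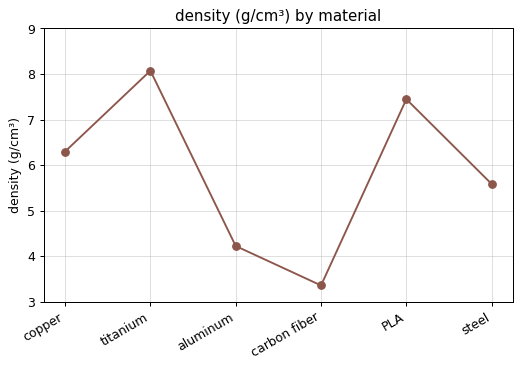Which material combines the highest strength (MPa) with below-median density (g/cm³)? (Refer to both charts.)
Chart 2 median density (g/cm³) ≈ 6; below-median materials: aluminum, carbon fiber, steel. Among those, carbon fiber has the highest strength (MPa) (≈ 1400).

carbon fiber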